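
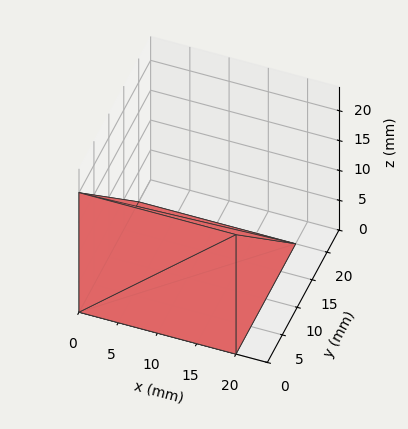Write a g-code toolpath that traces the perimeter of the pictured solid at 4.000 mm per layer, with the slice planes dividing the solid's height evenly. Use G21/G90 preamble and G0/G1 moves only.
Reading the render: the shape is a wedge (ramp): 20 × 20 mm base, rising to 20 mm along the y=0 edge and sloping linearly to z=0 at y=20 (dimensions read to the nearest mm from the axis ticks). For the g-code, the solid's height is divided into equal slices at the stated Δz and each level perimeter traced with G1 moves after a G0 lift.

; perimeter-only toolpath
G21 ; units = mm
G90 ; absolute positioning
G28 ; home
; layer 1
G0 Z4.000
G0 X0.000 Y0.000
G1 X20.000 Y0.000
G1 X20.000 Y16.000
G1 X0.000 Y16.000
G1 X0.000 Y0.000
; layer 2
G0 Z8.000
G0 X0.000 Y0.000
G1 X20.000 Y0.000
G1 X20.000 Y12.000
G1 X0.000 Y12.000
G1 X0.000 Y0.000
; layer 3
G0 Z12.000
G0 X0.000 Y0.000
G1 X20.000 Y0.000
G1 X20.000 Y8.000
G1 X0.000 Y8.000
G1 X0.000 Y0.000
; layer 4
G0 Z16.000
G0 X0.000 Y0.000
G1 X20.000 Y0.000
G1 X20.000 Y4.000
G1 X0.000 Y4.000
G1 X0.000 Y0.000
M2 ; end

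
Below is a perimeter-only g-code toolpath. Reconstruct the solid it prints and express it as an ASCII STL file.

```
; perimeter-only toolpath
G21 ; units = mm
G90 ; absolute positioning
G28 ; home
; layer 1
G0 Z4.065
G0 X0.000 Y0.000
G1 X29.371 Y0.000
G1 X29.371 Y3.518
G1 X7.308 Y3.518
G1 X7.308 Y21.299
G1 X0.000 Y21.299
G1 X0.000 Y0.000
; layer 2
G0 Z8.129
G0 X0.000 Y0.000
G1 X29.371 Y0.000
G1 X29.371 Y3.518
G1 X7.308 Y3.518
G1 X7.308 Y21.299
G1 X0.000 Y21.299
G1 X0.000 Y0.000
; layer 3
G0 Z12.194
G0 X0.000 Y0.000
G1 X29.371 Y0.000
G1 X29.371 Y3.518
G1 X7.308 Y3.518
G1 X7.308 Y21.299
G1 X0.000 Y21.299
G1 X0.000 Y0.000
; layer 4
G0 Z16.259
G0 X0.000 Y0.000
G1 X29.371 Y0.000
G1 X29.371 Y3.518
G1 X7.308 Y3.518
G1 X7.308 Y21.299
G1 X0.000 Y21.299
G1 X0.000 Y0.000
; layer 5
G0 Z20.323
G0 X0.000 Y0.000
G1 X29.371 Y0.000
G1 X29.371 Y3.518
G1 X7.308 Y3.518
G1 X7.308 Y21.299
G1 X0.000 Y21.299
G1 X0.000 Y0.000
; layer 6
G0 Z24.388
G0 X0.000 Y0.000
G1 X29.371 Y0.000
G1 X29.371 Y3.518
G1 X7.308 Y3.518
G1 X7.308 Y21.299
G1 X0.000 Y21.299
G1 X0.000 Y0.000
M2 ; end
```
solid part
  facet normal 0.0000 0.0000 -1.0000
    outer loop
      vertex 29.371 3.518 0.000
      vertex 29.371 0.000 0.000
      vertex 0.000 0.000 0.000
    endloop
  endfacet
  facet normal 0.0000 0.0000 -1.0000
    outer loop
      vertex 7.308 3.518 0.000
      vertex 29.371 3.518 0.000
      vertex 0.000 0.000 0.000
    endloop
  endfacet
  facet normal 0.0000 0.0000 -1.0000
    outer loop
      vertex 7.308 21.299 0.000
      vertex 7.308 3.518 0.000
      vertex 0.000 0.000 0.000
    endloop
  endfacet
  facet normal 0.0000 0.0000 -1.0000
    outer loop
      vertex 0.000 21.299 0.000
      vertex 7.308 21.299 0.000
      vertex 0.000 0.000 0.000
    endloop
  endfacet
  facet normal 0.0000 0.0000 1.0000
    outer loop
      vertex 0.000 0.000 24.388
      vertex 29.371 0.000 24.388
      vertex 29.371 3.518 24.388
    endloop
  endfacet
  facet normal 0.0000 0.0000 1.0000
    outer loop
      vertex 0.000 0.000 24.388
      vertex 29.371 3.518 24.388
      vertex 7.308 3.518 24.388
    endloop
  endfacet
  facet normal 0.0000 0.0000 1.0000
    outer loop
      vertex 0.000 0.000 24.388
      vertex 7.308 3.518 24.388
      vertex 7.308 21.299 24.388
    endloop
  endfacet
  facet normal 0.0000 0.0000 1.0000
    outer loop
      vertex 0.000 0.000 24.388
      vertex 7.308 21.299 24.388
      vertex 0.000 21.299 24.388
    endloop
  endfacet
  facet normal 0.0000 -1.0000 0.0000
    outer loop
      vertex 0.000 0.000 0.000
      vertex 29.371 0.000 0.000
      vertex 29.371 0.000 24.388
    endloop
  endfacet
  facet normal 0.0000 -1.0000 0.0000
    outer loop
      vertex 0.000 0.000 0.000
      vertex 29.371 0.000 24.388
      vertex 0.000 0.000 24.388
    endloop
  endfacet
  facet normal 1.0000 0.0000 0.0000
    outer loop
      vertex 29.371 0.000 0.000
      vertex 29.371 3.518 0.000
      vertex 29.371 3.518 24.388
    endloop
  endfacet
  facet normal 1.0000 0.0000 0.0000
    outer loop
      vertex 29.371 0.000 0.000
      vertex 29.371 3.518 24.388
      vertex 29.371 0.000 24.388
    endloop
  endfacet
  facet normal 0.0000 1.0000 0.0000
    outer loop
      vertex 29.371 3.518 0.000
      vertex 7.308 3.518 0.000
      vertex 7.308 3.518 24.388
    endloop
  endfacet
  facet normal 0.0000 1.0000 0.0000
    outer loop
      vertex 29.371 3.518 0.000
      vertex 7.308 3.518 24.388
      vertex 29.371 3.518 24.388
    endloop
  endfacet
  facet normal 1.0000 0.0000 0.0000
    outer loop
      vertex 7.308 3.518 0.000
      vertex 7.308 21.299 0.000
      vertex 7.308 21.299 24.388
    endloop
  endfacet
  facet normal 1.0000 0.0000 0.0000
    outer loop
      vertex 7.308 3.518 0.000
      vertex 7.308 21.299 24.388
      vertex 7.308 3.518 24.388
    endloop
  endfacet
  facet normal 0.0000 1.0000 0.0000
    outer loop
      vertex 7.308 21.299 0.000
      vertex 0.000 21.299 0.000
      vertex 0.000 21.299 24.388
    endloop
  endfacet
  facet normal 0.0000 1.0000 0.0000
    outer loop
      vertex 7.308 21.299 0.000
      vertex 0.000 21.299 24.388
      vertex 7.308 21.299 24.388
    endloop
  endfacet
  facet normal -1.0000 0.0000 0.0000
    outer loop
      vertex 0.000 21.299 0.000
      vertex 0.000 0.000 0.000
      vertex 0.000 0.000 24.388
    endloop
  endfacet
  facet normal -1.0000 0.0000 0.0000
    outer loop
      vertex 0.000 21.299 0.000
      vertex 0.000 0.000 24.388
      vertex 0.000 21.299 24.388
    endloop
  endfacet
endsolid part

The G0 Z moves step by Δz≈4.065 mm. Every layer's G1 loop is the same polygon, so the solid is a straight extrusion of it from z=0 to z≈24.4. Closing with flat bottom and top caps and triangulating gives 20 facets — an L-shaped prism: outer 29.4 × 21.3 mm, arm thicknesses ≈ 3.52 mm (horizontal) and 7.31 mm (vertical), extruded 24.4 mm in z.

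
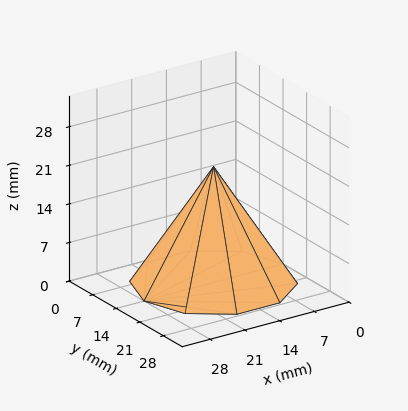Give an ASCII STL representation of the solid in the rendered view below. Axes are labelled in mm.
Reading the render: the shape is a regular 10-sided pyramid, base circumscribed radius ≈ 14 mm, apex at z ≈ 21 mm (dimensions read to the nearest mm from the axis ticks). For the STL, each face is triangulated and given an outward normal.

solid part
  facet normal 0.0000 0.0000 -1.0000
    outer loop
      vertex 18.326 27.315 0.000
      vertex 25.326 22.229 0.000
      vertex 28.000 14.000 0.000
    endloop
  endfacet
  facet normal 0.0000 0.0000 -1.0000
    outer loop
      vertex 9.674 27.315 0.000
      vertex 18.326 27.315 0.000
      vertex 28.000 14.000 0.000
    endloop
  endfacet
  facet normal 0.0000 0.0000 -1.0000
    outer loop
      vertex 2.674 22.229 0.000
      vertex 9.674 27.315 0.000
      vertex 28.000 14.000 0.000
    endloop
  endfacet
  facet normal 0.0000 0.0000 -1.0000
    outer loop
      vertex 0.000 14.000 0.000
      vertex 2.674 22.229 0.000
      vertex 28.000 14.000 0.000
    endloop
  endfacet
  facet normal 0.0000 0.0000 -1.0000
    outer loop
      vertex 2.674 5.771 0.000
      vertex 0.000 14.000 0.000
      vertex 28.000 14.000 0.000
    endloop
  endfacet
  facet normal 0.0000 0.0000 -1.0000
    outer loop
      vertex 9.674 0.685 0.000
      vertex 2.674 5.771 0.000
      vertex 28.000 14.000 0.000
    endloop
  endfacet
  facet normal 0.0000 0.0000 -1.0000
    outer loop
      vertex 18.326 0.685 0.000
      vertex 9.674 0.685 0.000
      vertex 28.000 14.000 0.000
    endloop
  endfacet
  facet normal 0.0000 0.0000 -1.0000
    outer loop
      vertex 25.326 5.771 0.000
      vertex 18.326 0.685 0.000
      vertex 28.000 14.000 0.000
    endloop
  endfacet
  facet normal 0.8032 0.2610 0.5355
    outer loop
      vertex 28.000 14.000 0.000
      vertex 25.326 22.229 0.000
      vertex 14.000 14.000 21.000
    endloop
  endfacet
  facet normal 0.4964 0.6832 0.5355
    outer loop
      vertex 25.326 22.229 0.000
      vertex 18.326 27.315 0.000
      vertex 14.000 14.000 21.000
    endloop
  endfacet
  facet normal 0.0000 0.8445 0.5355
    outer loop
      vertex 18.326 27.315 0.000
      vertex 9.674 27.315 0.000
      vertex 14.000 14.000 21.000
    endloop
  endfacet
  facet normal -0.4964 0.6832 0.5355
    outer loop
      vertex 9.674 27.315 0.000
      vertex 2.674 22.229 0.000
      vertex 14.000 14.000 21.000
    endloop
  endfacet
  facet normal -0.8032 0.2610 0.5355
    outer loop
      vertex 2.674 22.229 0.000
      vertex 0.000 14.000 0.000
      vertex 14.000 14.000 21.000
    endloop
  endfacet
  facet normal -0.8032 -0.2610 0.5355
    outer loop
      vertex 0.000 14.000 0.000
      vertex 2.674 5.771 0.000
      vertex 14.000 14.000 21.000
    endloop
  endfacet
  facet normal -0.4964 -0.6832 0.5355
    outer loop
      vertex 2.674 5.771 0.000
      vertex 9.674 0.685 0.000
      vertex 14.000 14.000 21.000
    endloop
  endfacet
  facet normal 0.0000 -0.8445 0.5355
    outer loop
      vertex 9.674 0.685 0.000
      vertex 18.326 0.685 0.000
      vertex 14.000 14.000 21.000
    endloop
  endfacet
  facet normal 0.4964 -0.6832 0.5355
    outer loop
      vertex 18.326 0.685 0.000
      vertex 25.326 5.771 0.000
      vertex 14.000 14.000 21.000
    endloop
  endfacet
  facet normal 0.8032 -0.2610 0.5355
    outer loop
      vertex 25.326 5.771 0.000
      vertex 28.000 14.000 0.000
      vertex 14.000 14.000 21.000
    endloop
  endfacet
endsolid part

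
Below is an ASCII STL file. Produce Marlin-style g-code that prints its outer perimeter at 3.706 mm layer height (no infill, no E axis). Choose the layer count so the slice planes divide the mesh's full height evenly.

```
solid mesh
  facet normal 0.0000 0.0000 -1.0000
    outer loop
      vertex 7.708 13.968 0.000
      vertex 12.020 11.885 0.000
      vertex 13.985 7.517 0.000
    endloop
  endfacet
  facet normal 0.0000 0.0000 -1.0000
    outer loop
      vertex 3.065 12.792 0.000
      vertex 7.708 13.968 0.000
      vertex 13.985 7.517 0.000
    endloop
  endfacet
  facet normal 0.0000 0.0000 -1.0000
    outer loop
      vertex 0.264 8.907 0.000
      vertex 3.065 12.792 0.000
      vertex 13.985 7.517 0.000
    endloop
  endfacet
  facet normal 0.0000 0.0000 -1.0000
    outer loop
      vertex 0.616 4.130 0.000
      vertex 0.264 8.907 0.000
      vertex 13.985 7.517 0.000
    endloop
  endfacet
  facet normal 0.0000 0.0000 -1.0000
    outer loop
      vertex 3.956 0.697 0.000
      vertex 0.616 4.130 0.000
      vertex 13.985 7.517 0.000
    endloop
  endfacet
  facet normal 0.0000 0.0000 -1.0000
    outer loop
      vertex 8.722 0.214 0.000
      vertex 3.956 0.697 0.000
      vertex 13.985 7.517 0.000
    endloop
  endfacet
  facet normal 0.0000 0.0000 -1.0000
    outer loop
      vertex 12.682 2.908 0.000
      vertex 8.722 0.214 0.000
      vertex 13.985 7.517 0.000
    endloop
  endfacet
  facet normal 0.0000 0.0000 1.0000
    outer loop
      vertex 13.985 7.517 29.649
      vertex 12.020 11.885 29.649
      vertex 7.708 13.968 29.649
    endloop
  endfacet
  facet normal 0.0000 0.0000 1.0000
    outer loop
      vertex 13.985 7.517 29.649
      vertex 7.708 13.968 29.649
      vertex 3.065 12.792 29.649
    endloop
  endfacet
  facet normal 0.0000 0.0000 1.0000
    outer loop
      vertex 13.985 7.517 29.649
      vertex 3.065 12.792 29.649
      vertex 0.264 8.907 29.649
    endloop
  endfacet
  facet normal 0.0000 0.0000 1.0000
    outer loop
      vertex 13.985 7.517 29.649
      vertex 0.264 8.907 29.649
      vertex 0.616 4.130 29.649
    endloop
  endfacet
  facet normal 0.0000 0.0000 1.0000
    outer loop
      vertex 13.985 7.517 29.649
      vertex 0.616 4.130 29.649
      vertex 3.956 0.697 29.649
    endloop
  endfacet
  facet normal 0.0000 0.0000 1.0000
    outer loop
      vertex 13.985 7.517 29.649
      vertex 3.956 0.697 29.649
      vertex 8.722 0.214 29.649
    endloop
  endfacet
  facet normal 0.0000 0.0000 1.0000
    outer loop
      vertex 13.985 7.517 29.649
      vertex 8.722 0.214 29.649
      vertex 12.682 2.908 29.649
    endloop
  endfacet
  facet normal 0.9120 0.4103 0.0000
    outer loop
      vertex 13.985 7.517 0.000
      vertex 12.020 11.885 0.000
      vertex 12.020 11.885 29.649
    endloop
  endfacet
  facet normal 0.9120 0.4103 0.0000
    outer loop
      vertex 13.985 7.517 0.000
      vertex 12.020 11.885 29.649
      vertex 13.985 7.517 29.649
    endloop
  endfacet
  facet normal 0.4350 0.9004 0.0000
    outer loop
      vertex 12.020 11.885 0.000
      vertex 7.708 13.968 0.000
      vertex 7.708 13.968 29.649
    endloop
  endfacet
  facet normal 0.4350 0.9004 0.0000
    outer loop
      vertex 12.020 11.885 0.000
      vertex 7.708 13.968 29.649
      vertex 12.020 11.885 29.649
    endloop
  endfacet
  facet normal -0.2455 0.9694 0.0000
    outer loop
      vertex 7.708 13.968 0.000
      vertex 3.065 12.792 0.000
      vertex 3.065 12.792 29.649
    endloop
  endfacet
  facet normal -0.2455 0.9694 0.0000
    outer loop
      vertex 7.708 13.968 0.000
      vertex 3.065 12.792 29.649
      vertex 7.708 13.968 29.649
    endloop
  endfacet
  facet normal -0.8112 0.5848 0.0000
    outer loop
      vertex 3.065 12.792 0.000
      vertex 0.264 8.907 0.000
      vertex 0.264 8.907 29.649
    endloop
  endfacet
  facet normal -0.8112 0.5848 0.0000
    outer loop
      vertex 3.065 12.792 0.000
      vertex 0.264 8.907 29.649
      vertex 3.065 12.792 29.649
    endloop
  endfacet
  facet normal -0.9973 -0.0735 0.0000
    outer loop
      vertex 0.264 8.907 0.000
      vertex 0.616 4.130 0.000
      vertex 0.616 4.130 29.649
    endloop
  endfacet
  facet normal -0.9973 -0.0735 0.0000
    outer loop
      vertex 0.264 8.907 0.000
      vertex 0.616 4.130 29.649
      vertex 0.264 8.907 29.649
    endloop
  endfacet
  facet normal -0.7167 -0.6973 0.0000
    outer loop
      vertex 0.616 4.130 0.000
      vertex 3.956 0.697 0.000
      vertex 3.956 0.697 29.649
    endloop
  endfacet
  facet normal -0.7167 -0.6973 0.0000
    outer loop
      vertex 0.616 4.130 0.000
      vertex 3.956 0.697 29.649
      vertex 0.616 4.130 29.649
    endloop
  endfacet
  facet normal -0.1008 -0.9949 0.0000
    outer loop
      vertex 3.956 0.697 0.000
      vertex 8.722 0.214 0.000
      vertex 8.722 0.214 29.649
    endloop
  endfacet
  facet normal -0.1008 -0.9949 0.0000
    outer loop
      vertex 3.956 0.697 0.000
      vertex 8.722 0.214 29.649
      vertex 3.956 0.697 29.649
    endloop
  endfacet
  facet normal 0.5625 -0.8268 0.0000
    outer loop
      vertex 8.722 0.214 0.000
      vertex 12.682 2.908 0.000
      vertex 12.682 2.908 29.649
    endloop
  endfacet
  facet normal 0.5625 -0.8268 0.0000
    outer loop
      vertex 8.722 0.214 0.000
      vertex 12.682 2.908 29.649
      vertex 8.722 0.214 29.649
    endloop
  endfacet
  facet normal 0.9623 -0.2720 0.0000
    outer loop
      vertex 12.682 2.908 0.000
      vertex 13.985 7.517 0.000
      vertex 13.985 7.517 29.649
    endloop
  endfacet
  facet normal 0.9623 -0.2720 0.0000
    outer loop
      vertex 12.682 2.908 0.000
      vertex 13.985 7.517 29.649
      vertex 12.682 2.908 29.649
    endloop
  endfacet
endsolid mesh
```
; perimeter-only toolpath
G21 ; units = mm
G90 ; absolute positioning
G28 ; home
; layer 1
G0 Z3.706
G0 X13.985 Y7.517
G1 X12.020 Y11.885
G1 X7.708 Y13.968
G1 X3.065 Y12.792
G1 X0.264 Y8.907
G1 X0.616 Y4.130
G1 X3.956 Y0.697
G1 X8.722 Y0.214
G1 X12.682 Y2.908
G1 X13.985 Y7.517
; layer 2
G0 Z7.412
G0 X13.985 Y7.517
G1 X12.020 Y11.885
G1 X7.708 Y13.968
G1 X3.065 Y12.792
G1 X0.264 Y8.907
G1 X0.616 Y4.130
G1 X3.956 Y0.697
G1 X8.722 Y0.214
G1 X12.682 Y2.908
G1 X13.985 Y7.517
; layer 3
G0 Z11.118
G0 X13.985 Y7.517
G1 X12.020 Y11.885
G1 X7.708 Y13.968
G1 X3.065 Y12.792
G1 X0.264 Y8.907
G1 X0.616 Y4.130
G1 X3.956 Y0.697
G1 X8.722 Y0.214
G1 X12.682 Y2.908
G1 X13.985 Y7.517
; layer 4
G0 Z14.825
G0 X13.985 Y7.517
G1 X12.020 Y11.885
G1 X7.708 Y13.968
G1 X3.065 Y12.792
G1 X0.264 Y8.907
G1 X0.616 Y4.130
G1 X3.956 Y0.697
G1 X8.722 Y0.214
G1 X12.682 Y2.908
G1 X13.985 Y7.517
; layer 5
G0 Z18.531
G0 X13.985 Y7.517
G1 X12.020 Y11.885
G1 X7.708 Y13.968
G1 X3.065 Y12.792
G1 X0.264 Y8.907
G1 X0.616 Y4.130
G1 X3.956 Y0.697
G1 X8.722 Y0.214
G1 X12.682 Y2.908
G1 X13.985 Y7.517
; layer 6
G0 Z22.237
G0 X13.985 Y7.517
G1 X12.020 Y11.885
G1 X7.708 Y13.968
G1 X3.065 Y12.792
G1 X0.264 Y8.907
G1 X0.616 Y4.130
G1 X3.956 Y0.697
G1 X8.722 Y0.214
G1 X12.682 Y2.908
G1 X13.985 Y7.517
; layer 7
G0 Z25.943
G0 X13.985 Y7.517
G1 X12.020 Y11.885
G1 X7.708 Y13.968
G1 X3.065 Y12.792
G1 X0.264 Y8.907
G1 X0.616 Y4.130
G1 X3.956 Y0.697
G1 X8.722 Y0.214
G1 X12.682 Y2.908
G1 X13.985 Y7.517
; layer 8
G0 Z29.649
G0 X13.985 Y7.517
G1 X12.020 Y11.885
G1 X7.708 Y13.968
G1 X3.065 Y12.792
G1 X0.264 Y8.907
G1 X0.616 Y4.130
G1 X3.956 Y0.697
G1 X8.722 Y0.214
G1 X12.682 Y2.908
G1 X13.985 Y7.517
M2 ; end

The solid is a regular 9-sided prism (a cylinder approximated with 9 flat sides), circumscribed radius ≈ 7 mm, height ≈ 29.6 mm. Slicing at Δz = 3.706 mm — 8 equal slices spanning the solid's height, so layer i sits at z = i·h/8 — gives 8 non-empty perimeters. Each is a 9-segment closed polygon; G0 lifts to the layer z and rapids to the start vertex, then G1 traces the edges.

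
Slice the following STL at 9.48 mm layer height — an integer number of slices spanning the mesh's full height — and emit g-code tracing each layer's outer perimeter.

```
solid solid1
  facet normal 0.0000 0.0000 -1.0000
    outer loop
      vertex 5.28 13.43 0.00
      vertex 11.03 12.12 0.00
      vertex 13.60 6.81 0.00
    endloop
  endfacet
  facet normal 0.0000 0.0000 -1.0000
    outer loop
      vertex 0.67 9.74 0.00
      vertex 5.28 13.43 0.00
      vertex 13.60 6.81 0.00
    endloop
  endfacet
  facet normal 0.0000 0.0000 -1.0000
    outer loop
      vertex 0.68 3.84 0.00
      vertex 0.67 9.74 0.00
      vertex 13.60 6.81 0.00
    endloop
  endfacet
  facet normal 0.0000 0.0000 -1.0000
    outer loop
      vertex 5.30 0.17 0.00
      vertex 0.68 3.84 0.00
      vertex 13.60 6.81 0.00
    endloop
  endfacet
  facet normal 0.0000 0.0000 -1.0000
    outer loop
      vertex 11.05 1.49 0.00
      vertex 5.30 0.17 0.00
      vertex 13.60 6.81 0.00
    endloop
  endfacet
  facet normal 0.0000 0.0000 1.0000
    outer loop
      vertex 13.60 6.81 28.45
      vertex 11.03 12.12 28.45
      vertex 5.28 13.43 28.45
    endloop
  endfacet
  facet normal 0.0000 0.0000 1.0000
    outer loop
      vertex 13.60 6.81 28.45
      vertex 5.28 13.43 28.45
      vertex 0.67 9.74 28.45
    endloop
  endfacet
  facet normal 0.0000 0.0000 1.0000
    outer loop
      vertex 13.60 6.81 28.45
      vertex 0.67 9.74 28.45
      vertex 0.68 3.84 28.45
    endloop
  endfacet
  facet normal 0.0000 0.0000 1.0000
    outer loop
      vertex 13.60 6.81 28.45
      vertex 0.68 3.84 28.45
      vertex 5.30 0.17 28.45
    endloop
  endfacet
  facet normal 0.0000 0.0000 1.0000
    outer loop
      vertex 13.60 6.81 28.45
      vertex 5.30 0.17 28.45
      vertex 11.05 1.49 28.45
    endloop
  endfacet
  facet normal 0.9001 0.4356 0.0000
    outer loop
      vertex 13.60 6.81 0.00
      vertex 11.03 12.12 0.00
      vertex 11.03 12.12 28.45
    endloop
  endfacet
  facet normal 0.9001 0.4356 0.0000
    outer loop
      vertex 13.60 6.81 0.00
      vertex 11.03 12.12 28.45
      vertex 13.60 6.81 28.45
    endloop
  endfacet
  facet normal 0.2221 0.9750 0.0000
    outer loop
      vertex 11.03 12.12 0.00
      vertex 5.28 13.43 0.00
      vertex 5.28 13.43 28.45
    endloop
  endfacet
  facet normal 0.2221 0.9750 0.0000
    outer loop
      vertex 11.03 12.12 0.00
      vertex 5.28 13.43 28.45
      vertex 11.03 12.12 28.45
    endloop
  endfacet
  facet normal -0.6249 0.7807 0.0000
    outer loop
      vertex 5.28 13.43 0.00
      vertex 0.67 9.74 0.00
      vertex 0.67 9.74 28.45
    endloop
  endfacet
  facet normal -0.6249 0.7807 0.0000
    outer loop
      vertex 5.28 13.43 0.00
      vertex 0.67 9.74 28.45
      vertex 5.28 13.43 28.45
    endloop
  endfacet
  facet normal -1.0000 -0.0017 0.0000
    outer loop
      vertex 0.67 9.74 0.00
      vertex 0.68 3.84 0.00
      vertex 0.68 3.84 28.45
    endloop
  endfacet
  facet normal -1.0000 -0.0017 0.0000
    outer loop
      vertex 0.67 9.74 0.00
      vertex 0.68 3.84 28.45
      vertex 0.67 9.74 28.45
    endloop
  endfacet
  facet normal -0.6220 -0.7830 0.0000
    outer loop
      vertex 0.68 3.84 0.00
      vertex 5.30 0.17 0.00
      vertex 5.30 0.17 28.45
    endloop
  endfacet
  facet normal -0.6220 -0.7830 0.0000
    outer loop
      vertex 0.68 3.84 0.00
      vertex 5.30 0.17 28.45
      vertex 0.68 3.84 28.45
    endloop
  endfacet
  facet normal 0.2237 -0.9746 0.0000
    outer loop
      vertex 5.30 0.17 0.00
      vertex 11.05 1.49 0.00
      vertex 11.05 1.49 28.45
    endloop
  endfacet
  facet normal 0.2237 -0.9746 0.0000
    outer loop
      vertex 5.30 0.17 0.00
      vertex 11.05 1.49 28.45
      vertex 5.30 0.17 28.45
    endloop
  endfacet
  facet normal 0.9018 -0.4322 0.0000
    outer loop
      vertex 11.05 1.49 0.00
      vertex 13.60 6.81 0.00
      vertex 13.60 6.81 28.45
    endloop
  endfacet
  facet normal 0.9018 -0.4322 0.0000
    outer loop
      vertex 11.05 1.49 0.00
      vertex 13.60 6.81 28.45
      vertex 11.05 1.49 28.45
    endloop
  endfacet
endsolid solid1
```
; perimeter-only toolpath
G21 ; units = mm
G90 ; absolute positioning
G28 ; home
; layer 1
G0 Z9.48
G0 X13.60 Y6.81
G1 X11.03 Y12.12
G1 X5.28 Y13.43
G1 X0.67 Y9.74
G1 X0.68 Y3.84
G1 X5.30 Y0.17
G1 X11.05 Y1.49
G1 X13.60 Y6.81
; layer 2
G0 Z18.97
G0 X13.60 Y6.81
G1 X11.03 Y12.12
G1 X5.28 Y13.43
G1 X0.67 Y9.74
G1 X0.68 Y3.84
G1 X5.30 Y0.17
G1 X11.05 Y1.49
G1 X13.60 Y6.81
; layer 3
G0 Z28.45
G0 X13.60 Y6.81
G1 X11.03 Y12.12
G1 X5.28 Y13.43
G1 X0.67 Y9.74
G1 X0.68 Y3.84
G1 X5.30 Y0.17
G1 X11.05 Y1.49
G1 X13.60 Y6.81
M2 ; end

The solid is a regular 7-sided prism (a cylinder approximated with 7 flat sides), circumscribed radius ≈ 6.8 mm, height ≈ 28.4 mm. Slicing at Δz = 9.48 mm — 3 equal slices spanning the solid's height, so layer i sits at z = i·h/3 — gives 3 non-empty perimeters. Each is a 7-segment closed polygon; G0 lifts to the layer z and rapids to the start vertex, then G1 traces the edges.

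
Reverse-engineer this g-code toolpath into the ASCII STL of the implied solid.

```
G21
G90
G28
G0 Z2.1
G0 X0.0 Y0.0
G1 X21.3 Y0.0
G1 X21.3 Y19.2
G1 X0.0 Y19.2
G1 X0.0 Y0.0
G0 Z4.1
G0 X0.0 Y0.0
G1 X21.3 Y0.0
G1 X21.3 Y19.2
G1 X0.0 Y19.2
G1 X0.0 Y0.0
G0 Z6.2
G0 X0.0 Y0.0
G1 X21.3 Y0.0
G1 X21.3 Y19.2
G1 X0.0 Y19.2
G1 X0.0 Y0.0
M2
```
solid part
  facet normal 0.0000 0.0000 -1.0000
    outer loop
      vertex 21.3 19.2 0.0
      vertex 21.3 0.0 0.0
      vertex 0.0 0.0 0.0
    endloop
  endfacet
  facet normal 0.0000 0.0000 -1.0000
    outer loop
      vertex 0.0 19.2 0.0
      vertex 21.3 19.2 0.0
      vertex 0.0 0.0 0.0
    endloop
  endfacet
  facet normal 0.0000 0.0000 1.0000
    outer loop
      vertex 0.0 0.0 6.2
      vertex 21.3 0.0 6.2
      vertex 21.3 19.2 6.2
    endloop
  endfacet
  facet normal 0.0000 0.0000 1.0000
    outer loop
      vertex 0.0 0.0 6.2
      vertex 21.3 19.2 6.2
      vertex 0.0 19.2 6.2
    endloop
  endfacet
  facet normal 0.0000 -1.0000 0.0000
    outer loop
      vertex 0.0 0.0 0.0
      vertex 21.3 0.0 0.0
      vertex 21.3 0.0 6.2
    endloop
  endfacet
  facet normal 0.0000 -1.0000 0.0000
    outer loop
      vertex 0.0 0.0 0.0
      vertex 21.3 0.0 6.2
      vertex 0.0 0.0 6.2
    endloop
  endfacet
  facet normal 0.0000 1.0000 0.0000
    outer loop
      vertex 21.3 19.2 6.2
      vertex 21.3 19.2 0.0
      vertex 0.0 19.2 0.0
    endloop
  endfacet
  facet normal 0.0000 1.0000 0.0000
    outer loop
      vertex 0.0 19.2 6.2
      vertex 21.3 19.2 6.2
      vertex 0.0 19.2 0.0
    endloop
  endfacet
  facet normal -1.0000 0.0000 0.0000
    outer loop
      vertex 0.0 19.2 6.2
      vertex 0.0 19.2 0.0
      vertex 0.0 0.0 0.0
    endloop
  endfacet
  facet normal -1.0000 0.0000 0.0000
    outer loop
      vertex 0.0 0.0 6.2
      vertex 0.0 19.2 6.2
      vertex 0.0 0.0 0.0
    endloop
  endfacet
  facet normal 1.0000 0.0000 0.0000
    outer loop
      vertex 21.3 0.0 0.0
      vertex 21.3 19.2 0.0
      vertex 21.3 19.2 6.2
    endloop
  endfacet
  facet normal 1.0000 0.0000 0.0000
    outer loop
      vertex 21.3 0.0 0.0
      vertex 21.3 19.2 6.2
      vertex 21.3 0.0 6.2
    endloop
  endfacet
endsolid part

The G0 Z moves step by Δz≈2.1 mm. Every layer's G1 loop is the same polygon, so the solid is a straight extrusion of it from z=0 to z≈6.2. Closing with flat bottom and top caps and triangulating gives 12 facets — a rectangular box, roughly 21.3 × 19.2 mm footprint and 6.2 mm tall.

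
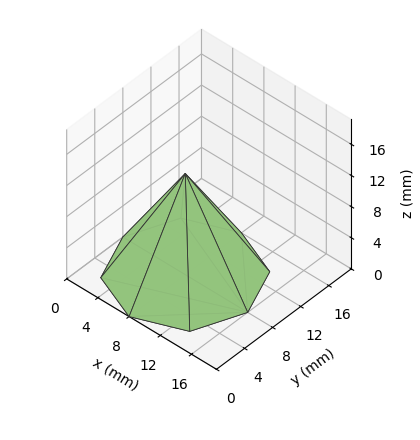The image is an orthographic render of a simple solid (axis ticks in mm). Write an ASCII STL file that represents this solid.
Reading the render: the shape is a regular 8-sided pyramid, base circumscribed radius ≈ 8 mm, apex at z ≈ 13 mm (dimensions read to the nearest mm from the axis ticks). For the STL, each face is triangulated and given an outward normal.

solid part
  facet normal 0.0000 0.0000 -1.0000
    outer loop
      vertex 8.0 16.0 0.0
      vertex 13.7 13.7 0.0
      vertex 16.0 8.0 0.0
    endloop
  endfacet
  facet normal 0.0000 0.0000 -1.0000
    outer loop
      vertex 2.3 13.7 0.0
      vertex 8.0 16.0 0.0
      vertex 16.0 8.0 0.0
    endloop
  endfacet
  facet normal 0.0000 0.0000 -1.0000
    outer loop
      vertex 0.0 8.0 0.0
      vertex 2.3 13.7 0.0
      vertex 16.0 8.0 0.0
    endloop
  endfacet
  facet normal 0.0000 0.0000 -1.0000
    outer loop
      vertex 2.3 2.3 0.0
      vertex 0.0 8.0 0.0
      vertex 16.0 8.0 0.0
    endloop
  endfacet
  facet normal 0.0000 0.0000 -1.0000
    outer loop
      vertex 8.0 0.0 0.0
      vertex 2.3 2.3 0.0
      vertex 16.0 8.0 0.0
    endloop
  endfacet
  facet normal 0.0000 0.0000 -1.0000
    outer loop
      vertex 13.7 2.3 0.0
      vertex 8.0 0.0 0.0
      vertex 16.0 8.0 0.0
    endloop
  endfacet
  facet normal 0.8054 0.3250 0.4956
    outer loop
      vertex 16.0 8.0 0.0
      vertex 13.7 13.7 0.0
      vertex 8.0 8.0 13.0
    endloop
  endfacet
  facet normal 0.3250 0.8054 0.4956
    outer loop
      vertex 13.7 13.7 0.0
      vertex 8.0 16.0 0.0
      vertex 8.0 8.0 13.0
    endloop
  endfacet
  facet normal -0.3250 0.8054 0.4956
    outer loop
      vertex 8.0 16.0 0.0
      vertex 2.3 13.7 0.0
      vertex 8.0 8.0 13.0
    endloop
  endfacet
  facet normal -0.8054 0.3250 0.4956
    outer loop
      vertex 2.3 13.7 0.0
      vertex 0.0 8.0 0.0
      vertex 8.0 8.0 13.0
    endloop
  endfacet
  facet normal -0.8054 -0.3250 0.4956
    outer loop
      vertex 0.0 8.0 0.0
      vertex 2.3 2.3 0.0
      vertex 8.0 8.0 13.0
    endloop
  endfacet
  facet normal -0.3250 -0.8054 0.4956
    outer loop
      vertex 2.3 2.3 0.0
      vertex 8.0 0.0 0.0
      vertex 8.0 8.0 13.0
    endloop
  endfacet
  facet normal 0.3250 -0.8054 0.4956
    outer loop
      vertex 8.0 0.0 0.0
      vertex 13.7 2.3 0.0
      vertex 8.0 8.0 13.0
    endloop
  endfacet
  facet normal 0.8054 -0.3250 0.4956
    outer loop
      vertex 13.7 2.3 0.0
      vertex 16.0 8.0 0.0
      vertex 8.0 8.0 13.0
    endloop
  endfacet
endsolid part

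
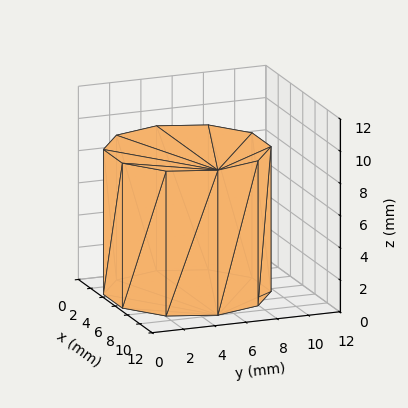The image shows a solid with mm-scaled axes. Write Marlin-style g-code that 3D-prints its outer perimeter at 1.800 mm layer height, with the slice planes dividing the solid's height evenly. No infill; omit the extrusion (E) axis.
Reading the render: the shape is a regular 10-sided prism (a cylinder approximated with 10 flat sides), circumscribed radius ≈ 5 mm, height ≈ 9 mm (dimensions read to the nearest mm from the axis ticks). For the g-code, the solid's height is divided into equal slices at the stated Δz and each level perimeter traced with G1 moves after a G0 lift.

; perimeter-only toolpath
G21 ; units = mm
G90 ; absolute positioning
G28 ; home
; layer 1
G0 Z1.800
G0 X10.000 Y5.000
G1 X9.045 Y7.939
G1 X6.545 Y9.755
G1 X3.455 Y9.755
G1 X0.955 Y7.939
G1 X0.000 Y5.000
G1 X0.955 Y2.061
G1 X3.455 Y0.245
G1 X6.545 Y0.245
G1 X9.045 Y2.061
G1 X10.000 Y5.000
; layer 2
G0 Z3.600
G0 X10.000 Y5.000
G1 X9.045 Y7.939
G1 X6.545 Y9.755
G1 X3.455 Y9.755
G1 X0.955 Y7.939
G1 X0.000 Y5.000
G1 X0.955 Y2.061
G1 X3.455 Y0.245
G1 X6.545 Y0.245
G1 X9.045 Y2.061
G1 X10.000 Y5.000
; layer 3
G0 Z5.400
G0 X10.000 Y5.000
G1 X9.045 Y7.939
G1 X6.545 Y9.755
G1 X3.455 Y9.755
G1 X0.955 Y7.939
G1 X0.000 Y5.000
G1 X0.955 Y2.061
G1 X3.455 Y0.245
G1 X6.545 Y0.245
G1 X9.045 Y2.061
G1 X10.000 Y5.000
; layer 4
G0 Z7.200
G0 X10.000 Y5.000
G1 X9.045 Y7.939
G1 X6.545 Y9.755
G1 X3.455 Y9.755
G1 X0.955 Y7.939
G1 X0.000 Y5.000
G1 X0.955 Y2.061
G1 X3.455 Y0.245
G1 X6.545 Y0.245
G1 X9.045 Y2.061
G1 X10.000 Y5.000
; layer 5
G0 Z9.000
G0 X10.000 Y5.000
G1 X9.045 Y7.939
G1 X6.545 Y9.755
G1 X3.455 Y9.755
G1 X0.955 Y7.939
G1 X0.000 Y5.000
G1 X0.955 Y2.061
G1 X3.455 Y0.245
G1 X6.545 Y0.245
G1 X9.045 Y2.061
G1 X10.000 Y5.000
M2 ; end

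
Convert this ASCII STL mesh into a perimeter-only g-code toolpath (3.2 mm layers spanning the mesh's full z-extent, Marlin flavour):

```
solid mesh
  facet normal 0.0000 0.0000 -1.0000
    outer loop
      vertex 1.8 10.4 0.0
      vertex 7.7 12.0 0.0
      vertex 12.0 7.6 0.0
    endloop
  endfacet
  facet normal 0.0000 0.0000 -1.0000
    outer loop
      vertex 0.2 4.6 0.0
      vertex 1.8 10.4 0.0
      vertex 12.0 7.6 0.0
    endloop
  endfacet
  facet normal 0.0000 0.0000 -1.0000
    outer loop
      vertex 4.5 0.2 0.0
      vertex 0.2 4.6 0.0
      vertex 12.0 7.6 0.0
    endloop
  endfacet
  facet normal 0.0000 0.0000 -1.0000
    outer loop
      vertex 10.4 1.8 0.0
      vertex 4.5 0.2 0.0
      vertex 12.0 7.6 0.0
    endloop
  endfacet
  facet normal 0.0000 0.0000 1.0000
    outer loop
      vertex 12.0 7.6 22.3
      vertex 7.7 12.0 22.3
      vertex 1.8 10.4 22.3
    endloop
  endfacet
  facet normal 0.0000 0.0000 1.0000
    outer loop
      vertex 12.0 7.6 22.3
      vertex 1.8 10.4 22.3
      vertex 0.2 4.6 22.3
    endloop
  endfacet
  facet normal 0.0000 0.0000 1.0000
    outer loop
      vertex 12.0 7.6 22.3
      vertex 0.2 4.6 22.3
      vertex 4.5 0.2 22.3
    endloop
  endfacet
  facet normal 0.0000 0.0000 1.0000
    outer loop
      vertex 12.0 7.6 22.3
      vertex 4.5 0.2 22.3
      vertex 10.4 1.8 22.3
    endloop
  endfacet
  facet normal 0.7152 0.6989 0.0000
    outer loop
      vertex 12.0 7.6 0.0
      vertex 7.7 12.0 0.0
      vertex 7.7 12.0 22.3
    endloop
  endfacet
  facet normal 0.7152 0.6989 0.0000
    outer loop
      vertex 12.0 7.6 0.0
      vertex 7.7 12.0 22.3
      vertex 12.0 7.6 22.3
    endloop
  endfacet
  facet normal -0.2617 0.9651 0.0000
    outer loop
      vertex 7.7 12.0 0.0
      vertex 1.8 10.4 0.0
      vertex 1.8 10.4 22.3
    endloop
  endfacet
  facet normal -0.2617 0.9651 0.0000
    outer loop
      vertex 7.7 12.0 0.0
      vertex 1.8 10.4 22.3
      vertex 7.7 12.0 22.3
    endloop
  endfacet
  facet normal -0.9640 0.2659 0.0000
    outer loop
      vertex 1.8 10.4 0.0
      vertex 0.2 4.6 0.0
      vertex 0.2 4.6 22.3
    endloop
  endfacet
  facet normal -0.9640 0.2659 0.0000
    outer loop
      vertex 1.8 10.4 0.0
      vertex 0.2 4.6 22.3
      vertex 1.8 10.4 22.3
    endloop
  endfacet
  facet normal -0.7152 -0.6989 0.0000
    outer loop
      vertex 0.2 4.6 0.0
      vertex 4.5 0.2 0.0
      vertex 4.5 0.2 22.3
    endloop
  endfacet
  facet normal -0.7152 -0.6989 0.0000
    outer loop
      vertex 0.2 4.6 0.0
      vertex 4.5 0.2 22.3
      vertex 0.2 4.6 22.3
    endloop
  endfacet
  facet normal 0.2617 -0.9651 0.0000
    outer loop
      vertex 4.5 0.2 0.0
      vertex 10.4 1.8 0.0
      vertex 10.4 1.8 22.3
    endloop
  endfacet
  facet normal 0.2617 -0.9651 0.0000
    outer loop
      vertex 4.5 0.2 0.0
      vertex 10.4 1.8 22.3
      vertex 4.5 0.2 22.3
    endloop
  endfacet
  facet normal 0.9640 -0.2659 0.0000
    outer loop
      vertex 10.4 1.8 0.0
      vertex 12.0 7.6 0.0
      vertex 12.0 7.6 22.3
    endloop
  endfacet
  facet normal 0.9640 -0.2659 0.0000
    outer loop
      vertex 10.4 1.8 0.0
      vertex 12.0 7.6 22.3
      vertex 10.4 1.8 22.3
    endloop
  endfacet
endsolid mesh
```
; perimeter-only toolpath
G21 ; units = mm
G90 ; absolute positioning
G28 ; home
; layer 1
G0 Z3.2
G0 X12.0 Y7.6
G1 X7.7 Y12.0
G1 X1.8 Y10.4
G1 X0.2 Y4.6
G1 X4.5 Y0.2
G1 X10.4 Y1.8
G1 X12.0 Y7.6
; layer 2
G0 Z6.4
G0 X12.0 Y7.6
G1 X7.7 Y12.0
G1 X1.8 Y10.4
G1 X0.2 Y4.6
G1 X4.5 Y0.2
G1 X10.4 Y1.8
G1 X12.0 Y7.6
; layer 3
G0 Z9.6
G0 X12.0 Y7.6
G1 X7.7 Y12.0
G1 X1.8 Y10.4
G1 X0.2 Y4.6
G1 X4.5 Y0.2
G1 X10.4 Y1.8
G1 X12.0 Y7.6
; layer 4
G0 Z12.7
G0 X12.0 Y7.6
G1 X7.7 Y12.0
G1 X1.8 Y10.4
G1 X0.2 Y4.6
G1 X4.5 Y0.2
G1 X10.4 Y1.8
G1 X12.0 Y7.6
; layer 5
G0 Z15.9
G0 X12.0 Y7.6
G1 X7.7 Y12.0
G1 X1.8 Y10.4
G1 X0.2 Y4.6
G1 X4.5 Y0.2
G1 X10.4 Y1.8
G1 X12.0 Y7.6
; layer 6
G0 Z19.1
G0 X12.0 Y7.6
G1 X7.7 Y12.0
G1 X1.8 Y10.4
G1 X0.2 Y4.6
G1 X4.5 Y0.2
G1 X10.4 Y1.8
G1 X12.0 Y7.6
; layer 7
G0 Z22.3
G0 X12.0 Y7.6
G1 X7.7 Y12.0
G1 X1.8 Y10.4
G1 X0.2 Y4.6
G1 X4.5 Y0.2
G1 X10.4 Y1.8
G1 X12.0 Y7.6
M2 ; end

The solid is a regular 6-sided prism (a cylinder approximated with 6 flat sides), circumscribed radius ≈ 6.1 mm, height ≈ 22.3 mm. Slicing at Δz = 3.2 mm — 7 equal slices spanning the solid's height, so layer i sits at z = i·h/7 — gives 7 non-empty perimeters. Each is a 6-segment closed polygon; G0 lifts to the layer z and rapids to the start vertex, then G1 traces the edges.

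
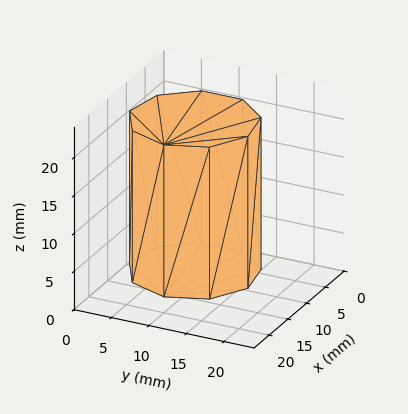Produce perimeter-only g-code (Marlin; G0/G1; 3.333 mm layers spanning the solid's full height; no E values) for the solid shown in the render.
Reading the render: the shape is a regular 9-sided prism (a cylinder approximated with 9 flat sides), circumscribed radius ≈ 8 mm, height ≈ 20 mm (dimensions read to the nearest mm from the axis ticks). For the g-code, the solid's height is divided into equal slices at the stated Δz and each level perimeter traced with G1 moves after a G0 lift.

; perimeter-only toolpath
G21 ; units = mm
G90 ; absolute positioning
G28 ; home
; layer 1
G0 Z3.333
G0 X16.000 Y8.000
G1 X14.128 Y13.142
G1 X9.389 Y15.878
G1 X4.000 Y14.928
G1 X0.482 Y10.736
G1 X0.482 Y5.264
G1 X4.000 Y1.072
G1 X9.389 Y0.122
G1 X14.128 Y2.858
G1 X16.000 Y8.000
; layer 2
G0 Z6.667
G0 X16.000 Y8.000
G1 X14.128 Y13.142
G1 X9.389 Y15.878
G1 X4.000 Y14.928
G1 X0.482 Y10.736
G1 X0.482 Y5.264
G1 X4.000 Y1.072
G1 X9.389 Y0.122
G1 X14.128 Y2.858
G1 X16.000 Y8.000
; layer 3
G0 Z10.000
G0 X16.000 Y8.000
G1 X14.128 Y13.142
G1 X9.389 Y15.878
G1 X4.000 Y14.928
G1 X0.482 Y10.736
G1 X0.482 Y5.264
G1 X4.000 Y1.072
G1 X9.389 Y0.122
G1 X14.128 Y2.858
G1 X16.000 Y8.000
; layer 4
G0 Z13.333
G0 X16.000 Y8.000
G1 X14.128 Y13.142
G1 X9.389 Y15.878
G1 X4.000 Y14.928
G1 X0.482 Y10.736
G1 X0.482 Y5.264
G1 X4.000 Y1.072
G1 X9.389 Y0.122
G1 X14.128 Y2.858
G1 X16.000 Y8.000
; layer 5
G0 Z16.667
G0 X16.000 Y8.000
G1 X14.128 Y13.142
G1 X9.389 Y15.878
G1 X4.000 Y14.928
G1 X0.482 Y10.736
G1 X0.482 Y5.264
G1 X4.000 Y1.072
G1 X9.389 Y0.122
G1 X14.128 Y2.858
G1 X16.000 Y8.000
; layer 6
G0 Z20.000
G0 X16.000 Y8.000
G1 X14.128 Y13.142
G1 X9.389 Y15.878
G1 X4.000 Y14.928
G1 X0.482 Y10.736
G1 X0.482 Y5.264
G1 X4.000 Y1.072
G1 X9.389 Y0.122
G1 X14.128 Y2.858
G1 X16.000 Y8.000
M2 ; end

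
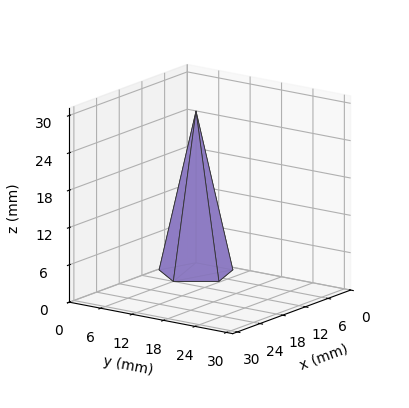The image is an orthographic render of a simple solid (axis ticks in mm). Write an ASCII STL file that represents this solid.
Reading the render: the shape is a regular 5-sided pyramid, base circumscribed radius ≈ 6 mm, apex at z ≈ 26 mm (dimensions read to the nearest mm from the axis ticks). For the STL, each face is triangulated and given an outward normal.

solid part
  facet normal 0.0000 0.0000 -1.0000
    outer loop
      vertex 1.146 9.527 0.000
      vertex 7.854 11.706 0.000
      vertex 12.000 6.000 0.000
    endloop
  endfacet
  facet normal 0.0000 0.0000 -1.0000
    outer loop
      vertex 1.146 2.473 0.000
      vertex 1.146 9.527 0.000
      vertex 12.000 6.000 0.000
    endloop
  endfacet
  facet normal 0.0000 0.0000 -1.0000
    outer loop
      vertex 7.854 0.294 0.000
      vertex 1.146 2.473 0.000
      vertex 12.000 6.000 0.000
    endloop
  endfacet
  facet normal 0.7953 0.5778 0.1835
    outer loop
      vertex 12.000 6.000 0.000
      vertex 7.854 11.706 0.000
      vertex 6.000 6.000 26.000
    endloop
  endfacet
  facet normal -0.3037 0.9349 0.1835
    outer loop
      vertex 7.854 11.706 0.000
      vertex 1.146 9.527 0.000
      vertex 6.000 6.000 26.000
    endloop
  endfacet
  facet normal -0.9830 0.0000 0.1835
    outer loop
      vertex 1.146 9.527 0.000
      vertex 1.146 2.473 0.000
      vertex 6.000 6.000 26.000
    endloop
  endfacet
  facet normal -0.3037 -0.9349 0.1835
    outer loop
      vertex 1.146 2.473 0.000
      vertex 7.854 0.294 0.000
      vertex 6.000 6.000 26.000
    endloop
  endfacet
  facet normal 0.7953 -0.5778 0.1835
    outer loop
      vertex 7.854 0.294 0.000
      vertex 12.000 6.000 0.000
      vertex 6.000 6.000 26.000
    endloop
  endfacet
endsolid part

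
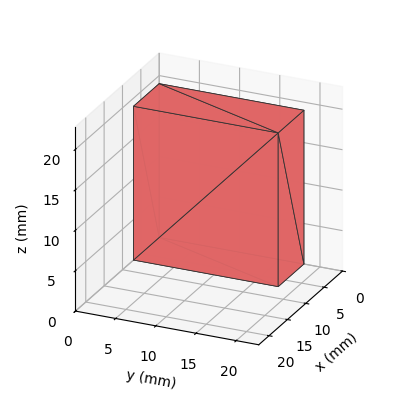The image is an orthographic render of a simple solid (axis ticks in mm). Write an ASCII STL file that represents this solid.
Reading the render: the shape is a rectangular box, roughly 7 × 18 mm footprint and 19 mm tall (dimensions read to the nearest mm from the axis ticks). For the STL, each face is triangulated and given an outward normal.

solid part
  facet normal 0.0000 0.0000 -1.0000
    outer loop
      vertex 7.000 18.000 0.000
      vertex 7.000 0.000 0.000
      vertex 0.000 0.000 0.000
    endloop
  endfacet
  facet normal 0.0000 0.0000 -1.0000
    outer loop
      vertex 0.000 18.000 0.000
      vertex 7.000 18.000 0.000
      vertex 0.000 0.000 0.000
    endloop
  endfacet
  facet normal 0.0000 0.0000 1.0000
    outer loop
      vertex 0.000 0.000 19.000
      vertex 7.000 0.000 19.000
      vertex 7.000 18.000 19.000
    endloop
  endfacet
  facet normal 0.0000 0.0000 1.0000
    outer loop
      vertex 0.000 0.000 19.000
      vertex 7.000 18.000 19.000
      vertex 0.000 18.000 19.000
    endloop
  endfacet
  facet normal 0.0000 -1.0000 0.0000
    outer loop
      vertex 0.000 0.000 0.000
      vertex 7.000 0.000 0.000
      vertex 7.000 0.000 19.000
    endloop
  endfacet
  facet normal 0.0000 -1.0000 0.0000
    outer loop
      vertex 0.000 0.000 0.000
      vertex 7.000 0.000 19.000
      vertex 0.000 0.000 19.000
    endloop
  endfacet
  facet normal 0.0000 1.0000 0.0000
    outer loop
      vertex 7.000 18.000 19.000
      vertex 7.000 18.000 0.000
      vertex 0.000 18.000 0.000
    endloop
  endfacet
  facet normal 0.0000 1.0000 0.0000
    outer loop
      vertex 0.000 18.000 19.000
      vertex 7.000 18.000 19.000
      vertex 0.000 18.000 0.000
    endloop
  endfacet
  facet normal -1.0000 0.0000 0.0000
    outer loop
      vertex 0.000 18.000 19.000
      vertex 0.000 18.000 0.000
      vertex 0.000 0.000 0.000
    endloop
  endfacet
  facet normal -1.0000 0.0000 0.0000
    outer loop
      vertex 0.000 0.000 19.000
      vertex 0.000 18.000 19.000
      vertex 0.000 0.000 0.000
    endloop
  endfacet
  facet normal 1.0000 0.0000 0.0000
    outer loop
      vertex 7.000 0.000 0.000
      vertex 7.000 18.000 0.000
      vertex 7.000 18.000 19.000
    endloop
  endfacet
  facet normal 1.0000 0.0000 0.0000
    outer loop
      vertex 7.000 0.000 0.000
      vertex 7.000 18.000 19.000
      vertex 7.000 0.000 19.000
    endloop
  endfacet
endsolid part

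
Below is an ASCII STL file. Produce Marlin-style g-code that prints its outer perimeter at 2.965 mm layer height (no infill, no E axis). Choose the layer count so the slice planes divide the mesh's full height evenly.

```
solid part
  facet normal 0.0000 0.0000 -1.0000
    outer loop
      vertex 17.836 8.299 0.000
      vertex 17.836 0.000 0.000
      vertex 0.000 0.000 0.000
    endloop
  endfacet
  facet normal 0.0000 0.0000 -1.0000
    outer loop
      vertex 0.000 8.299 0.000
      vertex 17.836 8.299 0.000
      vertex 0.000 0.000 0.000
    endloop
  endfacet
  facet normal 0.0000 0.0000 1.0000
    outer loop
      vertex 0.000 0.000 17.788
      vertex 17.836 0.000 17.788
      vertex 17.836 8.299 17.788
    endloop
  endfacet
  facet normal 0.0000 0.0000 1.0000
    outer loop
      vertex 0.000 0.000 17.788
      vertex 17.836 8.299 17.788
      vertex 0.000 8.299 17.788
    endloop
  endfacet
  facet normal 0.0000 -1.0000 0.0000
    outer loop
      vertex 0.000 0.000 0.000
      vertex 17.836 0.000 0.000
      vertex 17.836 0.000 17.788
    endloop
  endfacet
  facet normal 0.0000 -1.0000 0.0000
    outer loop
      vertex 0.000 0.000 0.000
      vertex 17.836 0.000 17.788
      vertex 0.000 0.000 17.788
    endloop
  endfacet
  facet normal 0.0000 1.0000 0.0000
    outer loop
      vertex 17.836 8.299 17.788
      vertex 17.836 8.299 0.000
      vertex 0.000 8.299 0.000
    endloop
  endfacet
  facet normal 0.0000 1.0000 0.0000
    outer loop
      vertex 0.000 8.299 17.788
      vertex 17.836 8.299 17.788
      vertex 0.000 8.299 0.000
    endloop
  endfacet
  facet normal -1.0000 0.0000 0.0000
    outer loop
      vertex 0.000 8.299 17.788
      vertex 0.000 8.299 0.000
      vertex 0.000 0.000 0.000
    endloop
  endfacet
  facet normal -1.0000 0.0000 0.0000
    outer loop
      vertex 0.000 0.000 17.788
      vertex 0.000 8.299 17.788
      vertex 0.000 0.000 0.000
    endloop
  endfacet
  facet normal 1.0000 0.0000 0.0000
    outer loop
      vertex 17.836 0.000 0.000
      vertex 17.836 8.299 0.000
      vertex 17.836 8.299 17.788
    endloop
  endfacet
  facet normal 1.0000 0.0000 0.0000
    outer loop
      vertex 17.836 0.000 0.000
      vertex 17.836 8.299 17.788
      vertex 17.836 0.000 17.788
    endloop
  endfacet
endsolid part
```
; perimeter-only toolpath
G21 ; units = mm
G90 ; absolute positioning
G28 ; home
; layer 1
G0 Z2.965
G0 X0.000 Y0.000
G1 X17.836 Y0.000
G1 X17.836 Y8.299
G1 X0.000 Y8.299
G1 X0.000 Y0.000
; layer 2
G0 Z5.929
G0 X0.000 Y0.000
G1 X17.836 Y0.000
G1 X17.836 Y8.299
G1 X0.000 Y8.299
G1 X0.000 Y0.000
; layer 3
G0 Z8.894
G0 X0.000 Y0.000
G1 X17.836 Y0.000
G1 X17.836 Y8.299
G1 X0.000 Y8.299
G1 X0.000 Y0.000
; layer 4
G0 Z11.859
G0 X0.000 Y0.000
G1 X17.836 Y0.000
G1 X17.836 Y8.299
G1 X0.000 Y8.299
G1 X0.000 Y0.000
; layer 5
G0 Z14.823
G0 X0.000 Y0.000
G1 X17.836 Y0.000
G1 X17.836 Y8.299
G1 X0.000 Y8.299
G1 X0.000 Y0.000
; layer 6
G0 Z17.788
G0 X0.000 Y0.000
G1 X17.836 Y0.000
G1 X17.836 Y8.299
G1 X0.000 Y8.299
G1 X0.000 Y0.000
M2 ; end

The solid is a rectangular box, roughly 17.8 × 8.3 mm footprint and 17.8 mm tall. Slicing at Δz = 2.965 mm — 6 equal slices spanning the solid's height, so layer i sits at z = i·h/6 — gives 6 non-empty perimeters. Each is a 4-segment closed polygon; G0 lifts to the layer z and rapids to the start vertex, then G1 traces the edges.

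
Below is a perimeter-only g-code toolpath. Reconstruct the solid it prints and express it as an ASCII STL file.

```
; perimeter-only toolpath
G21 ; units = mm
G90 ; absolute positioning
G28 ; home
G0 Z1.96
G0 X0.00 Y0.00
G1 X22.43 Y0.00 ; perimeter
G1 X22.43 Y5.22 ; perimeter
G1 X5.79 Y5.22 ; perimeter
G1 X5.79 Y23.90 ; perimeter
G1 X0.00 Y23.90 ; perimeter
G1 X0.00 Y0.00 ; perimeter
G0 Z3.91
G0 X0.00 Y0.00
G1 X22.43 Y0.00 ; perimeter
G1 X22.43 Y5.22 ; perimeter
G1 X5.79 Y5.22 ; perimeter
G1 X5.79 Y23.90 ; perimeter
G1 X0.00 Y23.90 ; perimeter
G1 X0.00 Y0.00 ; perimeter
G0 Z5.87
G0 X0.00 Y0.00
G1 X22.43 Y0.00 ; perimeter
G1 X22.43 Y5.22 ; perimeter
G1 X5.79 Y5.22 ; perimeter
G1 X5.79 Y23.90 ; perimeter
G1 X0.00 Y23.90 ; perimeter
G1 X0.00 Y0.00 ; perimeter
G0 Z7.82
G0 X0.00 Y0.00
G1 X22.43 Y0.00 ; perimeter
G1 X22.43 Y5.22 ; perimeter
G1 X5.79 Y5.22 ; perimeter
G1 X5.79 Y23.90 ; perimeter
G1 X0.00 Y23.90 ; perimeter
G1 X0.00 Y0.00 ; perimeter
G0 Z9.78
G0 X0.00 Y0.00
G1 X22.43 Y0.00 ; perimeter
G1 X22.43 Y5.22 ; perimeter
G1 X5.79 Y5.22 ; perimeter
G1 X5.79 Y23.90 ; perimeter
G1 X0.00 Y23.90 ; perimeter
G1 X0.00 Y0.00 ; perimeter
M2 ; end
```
solid part
  facet normal 0.0000 0.0000 -1.0000
    outer loop
      vertex 22.43 5.22 0.00
      vertex 22.43 0.00 0.00
      vertex 0.00 0.00 0.00
    endloop
  endfacet
  facet normal 0.0000 0.0000 -1.0000
    outer loop
      vertex 5.79 5.22 0.00
      vertex 22.43 5.22 0.00
      vertex 0.00 0.00 0.00
    endloop
  endfacet
  facet normal 0.0000 0.0000 -1.0000
    outer loop
      vertex 5.79 23.90 0.00
      vertex 5.79 5.22 0.00
      vertex 0.00 0.00 0.00
    endloop
  endfacet
  facet normal 0.0000 0.0000 -1.0000
    outer loop
      vertex 0.00 23.90 0.00
      vertex 5.79 23.90 0.00
      vertex 0.00 0.00 0.00
    endloop
  endfacet
  facet normal 0.0000 0.0000 1.0000
    outer loop
      vertex 0.00 0.00 9.78
      vertex 22.43 0.00 9.78
      vertex 22.43 5.22 9.78
    endloop
  endfacet
  facet normal 0.0000 0.0000 1.0000
    outer loop
      vertex 0.00 0.00 9.78
      vertex 22.43 5.22 9.78
      vertex 5.79 5.22 9.78
    endloop
  endfacet
  facet normal 0.0000 0.0000 1.0000
    outer loop
      vertex 0.00 0.00 9.78
      vertex 5.79 5.22 9.78
      vertex 5.79 23.90 9.78
    endloop
  endfacet
  facet normal 0.0000 0.0000 1.0000
    outer loop
      vertex 0.00 0.00 9.78
      vertex 5.79 23.90 9.78
      vertex 0.00 23.90 9.78
    endloop
  endfacet
  facet normal 0.0000 -1.0000 0.0000
    outer loop
      vertex 0.00 0.00 0.00
      vertex 22.43 0.00 0.00
      vertex 22.43 0.00 9.78
    endloop
  endfacet
  facet normal 0.0000 -1.0000 0.0000
    outer loop
      vertex 0.00 0.00 0.00
      vertex 22.43 0.00 9.78
      vertex 0.00 0.00 9.78
    endloop
  endfacet
  facet normal 1.0000 0.0000 0.0000
    outer loop
      vertex 22.43 0.00 0.00
      vertex 22.43 5.22 0.00
      vertex 22.43 5.22 9.78
    endloop
  endfacet
  facet normal 1.0000 0.0000 0.0000
    outer loop
      vertex 22.43 0.00 0.00
      vertex 22.43 5.22 9.78
      vertex 22.43 0.00 9.78
    endloop
  endfacet
  facet normal 0.0000 1.0000 0.0000
    outer loop
      vertex 22.43 5.22 0.00
      vertex 5.79 5.22 0.00
      vertex 5.79 5.22 9.78
    endloop
  endfacet
  facet normal 0.0000 1.0000 0.0000
    outer loop
      vertex 22.43 5.22 0.00
      vertex 5.79 5.22 9.78
      vertex 22.43 5.22 9.78
    endloop
  endfacet
  facet normal 1.0000 0.0000 0.0000
    outer loop
      vertex 5.79 5.22 0.00
      vertex 5.79 23.90 0.00
      vertex 5.79 23.90 9.78
    endloop
  endfacet
  facet normal 1.0000 0.0000 0.0000
    outer loop
      vertex 5.79 5.22 0.00
      vertex 5.79 23.90 9.78
      vertex 5.79 5.22 9.78
    endloop
  endfacet
  facet normal 0.0000 1.0000 0.0000
    outer loop
      vertex 5.79 23.90 0.00
      vertex 0.00 23.90 0.00
      vertex 0.00 23.90 9.78
    endloop
  endfacet
  facet normal 0.0000 1.0000 0.0000
    outer loop
      vertex 5.79 23.90 0.00
      vertex 0.00 23.90 9.78
      vertex 5.79 23.90 9.78
    endloop
  endfacet
  facet normal -1.0000 0.0000 0.0000
    outer loop
      vertex 0.00 23.90 0.00
      vertex 0.00 0.00 0.00
      vertex 0.00 0.00 9.78
    endloop
  endfacet
  facet normal -1.0000 0.0000 0.0000
    outer loop
      vertex 0.00 23.90 0.00
      vertex 0.00 0.00 9.78
      vertex 0.00 23.90 9.78
    endloop
  endfacet
endsolid part

The G0 Z moves step by Δz≈1.96 mm. Every layer's G1 loop is the same polygon, so the solid is a straight extrusion of it from z=0 to z≈9.78. Closing with flat bottom and top caps and triangulating gives 20 facets — an L-shaped prism: outer 22.4 × 23.9 mm, arm thicknesses ≈ 5.22 mm (horizontal) and 5.79 mm (vertical), extruded 9.78 mm in z.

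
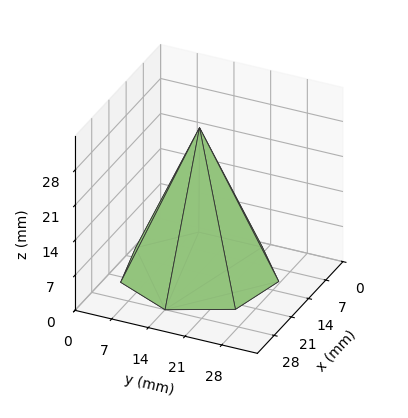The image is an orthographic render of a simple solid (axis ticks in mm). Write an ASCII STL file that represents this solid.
Reading the render: the shape is a regular 7-sided pyramid, base circumscribed radius ≈ 14 mm, apex at z ≈ 29 mm (dimensions read to the nearest mm from the axis ticks). For the STL, each face is triangulated and given an outward normal.

solid part
  facet normal 0.0000 0.0000 -1.0000
    outer loop
      vertex 10.885 27.649 0.000
      vertex 22.729 24.946 0.000
      vertex 28.000 14.000 0.000
    endloop
  endfacet
  facet normal 0.0000 0.0000 -1.0000
    outer loop
      vertex 1.386 20.074 0.000
      vertex 10.885 27.649 0.000
      vertex 28.000 14.000 0.000
    endloop
  endfacet
  facet normal 0.0000 0.0000 -1.0000
    outer loop
      vertex 1.386 7.926 0.000
      vertex 1.386 20.074 0.000
      vertex 28.000 14.000 0.000
    endloop
  endfacet
  facet normal 0.0000 0.0000 -1.0000
    outer loop
      vertex 10.885 0.351 0.000
      vertex 1.386 7.926 0.000
      vertex 28.000 14.000 0.000
    endloop
  endfacet
  facet normal 0.0000 0.0000 -1.0000
    outer loop
      vertex 22.729 3.054 0.000
      vertex 10.885 0.351 0.000
      vertex 28.000 14.000 0.000
    endloop
  endfacet
  facet normal 0.8262 0.3979 0.3989
    outer loop
      vertex 28.000 14.000 0.000
      vertex 22.729 24.946 0.000
      vertex 14.000 14.000 29.000
    endloop
  endfacet
  facet normal 0.2040 0.8940 0.3989
    outer loop
      vertex 22.729 24.946 0.000
      vertex 10.885 27.649 0.000
      vertex 14.000 14.000 29.000
    endloop
  endfacet
  facet normal -0.5717 0.7170 0.3989
    outer loop
      vertex 10.885 27.649 0.000
      vertex 1.386 20.074 0.000
      vertex 14.000 14.000 29.000
    endloop
  endfacet
  facet normal -0.9170 0.0000 0.3989
    outer loop
      vertex 1.386 20.074 0.000
      vertex 1.386 7.926 0.000
      vertex 14.000 14.000 29.000
    endloop
  endfacet
  facet normal -0.5717 -0.7170 0.3989
    outer loop
      vertex 1.386 7.926 0.000
      vertex 10.885 0.351 0.000
      vertex 14.000 14.000 29.000
    endloop
  endfacet
  facet normal 0.2040 -0.8940 0.3989
    outer loop
      vertex 10.885 0.351 0.000
      vertex 22.729 3.054 0.000
      vertex 14.000 14.000 29.000
    endloop
  endfacet
  facet normal 0.8262 -0.3979 0.3989
    outer loop
      vertex 22.729 3.054 0.000
      vertex 28.000 14.000 0.000
      vertex 14.000 14.000 29.000
    endloop
  endfacet
endsolid part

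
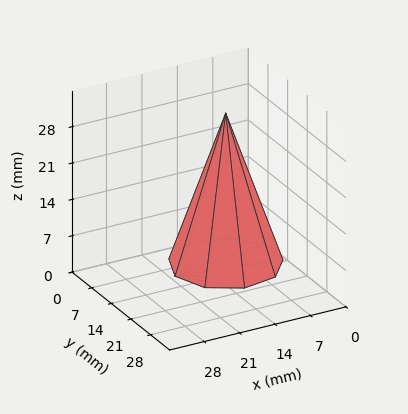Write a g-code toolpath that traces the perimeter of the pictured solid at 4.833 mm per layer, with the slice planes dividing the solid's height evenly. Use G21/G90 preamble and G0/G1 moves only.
Reading the render: the shape is a regular 9-sided pyramid, base circumscribed radius ≈ 10 mm, apex at z ≈ 29 mm (dimensions read to the nearest mm from the axis ticks). For the g-code, the solid's height is divided into equal slices at the stated Δz and each level perimeter traced with G1 moves after a G0 lift.

; perimeter-only toolpath
G21 ; units = mm
G90 ; absolute positioning
G28 ; home
; layer 1
G0 Z4.833
G0 X18.333 Y10.000
G1 X16.383 Y15.357
G1 X11.447 Y18.207
G1 X5.833 Y17.217
G1 X2.169 Y12.850
G1 X2.169 Y7.150
G1 X5.833 Y2.783
G1 X11.447 Y1.793
G1 X16.383 Y4.643
G1 X18.333 Y10.000
; layer 2
G0 Z9.667
G0 X16.667 Y10.000
G1 X15.107 Y14.285
G1 X11.157 Y16.565
G1 X6.667 Y15.773
G1 X3.735 Y12.280
G1 X3.735 Y7.720
G1 X6.667 Y4.227
G1 X11.157 Y3.435
G1 X15.107 Y5.715
G1 X16.667 Y10.000
; layer 3
G0 Z14.500
G0 X15.000 Y10.000
G1 X13.830 Y13.214
G1 X10.868 Y14.924
G1 X7.500 Y14.330
G1 X5.301 Y11.710
G1 X5.301 Y8.290
G1 X7.500 Y5.670
G1 X10.868 Y5.076
G1 X13.830 Y6.786
G1 X15.000 Y10.000
; layer 4
G0 Z19.333
G0 X13.333 Y10.000
G1 X12.553 Y12.143
G1 X10.579 Y13.283
G1 X8.333 Y12.887
G1 X6.868 Y11.140
G1 X6.868 Y8.860
G1 X8.333 Y7.113
G1 X10.579 Y6.717
G1 X12.553 Y7.857
G1 X13.333 Y10.000
; layer 5
G0 Z24.167
G0 X11.667 Y10.000
G1 X11.277 Y11.071
G1 X10.289 Y11.641
G1 X9.167 Y11.443
G1 X8.434 Y10.570
G1 X8.434 Y9.430
G1 X9.167 Y8.557
G1 X10.289 Y8.359
G1 X11.277 Y8.929
G1 X11.667 Y10.000
M2 ; end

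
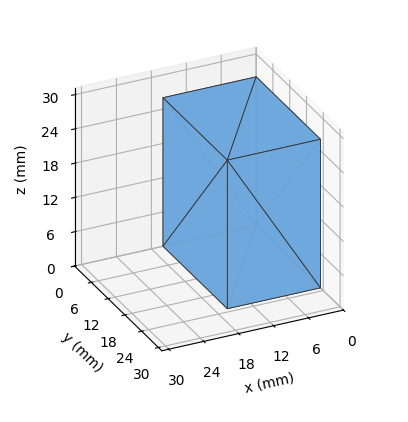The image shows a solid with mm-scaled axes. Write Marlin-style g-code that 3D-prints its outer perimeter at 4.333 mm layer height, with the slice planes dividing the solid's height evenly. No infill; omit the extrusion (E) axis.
Reading the render: the shape is a rectangular box, roughly 16 × 23 mm footprint and 26 mm tall (dimensions read to the nearest mm from the axis ticks). For the g-code, the solid's height is divided into equal slices at the stated Δz and each level perimeter traced with G1 moves after a G0 lift.

; perimeter-only toolpath
G21 ; units = mm
G90 ; absolute positioning
G28 ; home
; layer 1
G0 Z4.333
G0 X0.000 Y0.000
G1 X16.000 Y0.000
G1 X16.000 Y23.000
G1 X0.000 Y23.000
G1 X0.000 Y0.000
; layer 2
G0 Z8.667
G0 X0.000 Y0.000
G1 X16.000 Y0.000
G1 X16.000 Y23.000
G1 X0.000 Y23.000
G1 X0.000 Y0.000
; layer 3
G0 Z13.000
G0 X0.000 Y0.000
G1 X16.000 Y0.000
G1 X16.000 Y23.000
G1 X0.000 Y23.000
G1 X0.000 Y0.000
; layer 4
G0 Z17.333
G0 X0.000 Y0.000
G1 X16.000 Y0.000
G1 X16.000 Y23.000
G1 X0.000 Y23.000
G1 X0.000 Y0.000
; layer 5
G0 Z21.667
G0 X0.000 Y0.000
G1 X16.000 Y0.000
G1 X16.000 Y23.000
G1 X0.000 Y23.000
G1 X0.000 Y0.000
; layer 6
G0 Z26.000
G0 X0.000 Y0.000
G1 X16.000 Y0.000
G1 X16.000 Y23.000
G1 X0.000 Y23.000
G1 X0.000 Y0.000
M2 ; end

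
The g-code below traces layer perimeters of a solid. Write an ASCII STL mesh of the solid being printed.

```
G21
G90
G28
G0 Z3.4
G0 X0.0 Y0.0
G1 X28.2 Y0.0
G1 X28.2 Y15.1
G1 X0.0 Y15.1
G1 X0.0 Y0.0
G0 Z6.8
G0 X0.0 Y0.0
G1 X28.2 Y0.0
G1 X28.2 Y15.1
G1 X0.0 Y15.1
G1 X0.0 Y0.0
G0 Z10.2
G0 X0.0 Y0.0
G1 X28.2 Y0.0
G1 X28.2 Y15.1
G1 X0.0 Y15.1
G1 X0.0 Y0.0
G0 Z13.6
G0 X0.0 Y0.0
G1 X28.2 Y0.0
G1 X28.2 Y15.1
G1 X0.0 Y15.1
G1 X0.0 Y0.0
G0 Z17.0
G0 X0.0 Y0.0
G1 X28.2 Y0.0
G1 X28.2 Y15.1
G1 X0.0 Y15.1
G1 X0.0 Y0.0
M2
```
solid part
  facet normal 0.0000 0.0000 -1.0000
    outer loop
      vertex 28.2 15.1 0.0
      vertex 28.2 0.0 0.0
      vertex 0.0 0.0 0.0
    endloop
  endfacet
  facet normal 0.0000 0.0000 -1.0000
    outer loop
      vertex 0.0 15.1 0.0
      vertex 28.2 15.1 0.0
      vertex 0.0 0.0 0.0
    endloop
  endfacet
  facet normal 0.0000 0.0000 1.0000
    outer loop
      vertex 0.0 0.0 17.0
      vertex 28.2 0.0 17.0
      vertex 28.2 15.1 17.0
    endloop
  endfacet
  facet normal 0.0000 0.0000 1.0000
    outer loop
      vertex 0.0 0.0 17.0
      vertex 28.2 15.1 17.0
      vertex 0.0 15.1 17.0
    endloop
  endfacet
  facet normal 0.0000 -1.0000 0.0000
    outer loop
      vertex 0.0 0.0 0.0
      vertex 28.2 0.0 0.0
      vertex 28.2 0.0 17.0
    endloop
  endfacet
  facet normal 0.0000 -1.0000 0.0000
    outer loop
      vertex 0.0 0.0 0.0
      vertex 28.2 0.0 17.0
      vertex 0.0 0.0 17.0
    endloop
  endfacet
  facet normal 0.0000 1.0000 0.0000
    outer loop
      vertex 28.2 15.1 17.0
      vertex 28.2 15.1 0.0
      vertex 0.0 15.1 0.0
    endloop
  endfacet
  facet normal 0.0000 1.0000 0.0000
    outer loop
      vertex 0.0 15.1 17.0
      vertex 28.2 15.1 17.0
      vertex 0.0 15.1 0.0
    endloop
  endfacet
  facet normal -1.0000 0.0000 0.0000
    outer loop
      vertex 0.0 15.1 17.0
      vertex 0.0 15.1 0.0
      vertex 0.0 0.0 0.0
    endloop
  endfacet
  facet normal -1.0000 0.0000 0.0000
    outer loop
      vertex 0.0 0.0 17.0
      vertex 0.0 15.1 17.0
      vertex 0.0 0.0 0.0
    endloop
  endfacet
  facet normal 1.0000 0.0000 0.0000
    outer loop
      vertex 28.2 0.0 0.0
      vertex 28.2 15.1 0.0
      vertex 28.2 15.1 17.0
    endloop
  endfacet
  facet normal 1.0000 0.0000 0.0000
    outer loop
      vertex 28.2 0.0 0.0
      vertex 28.2 15.1 17.0
      vertex 28.2 0.0 17.0
    endloop
  endfacet
endsolid part

The G0 Z moves step by Δz≈3.4 mm. Every layer's G1 loop is the same polygon, so the solid is a straight extrusion of it from z=0 to z≈17. Closing with flat bottom and top caps and triangulating gives 12 facets — a rectangular box, roughly 28.2 × 15.1 mm footprint and 17 mm tall.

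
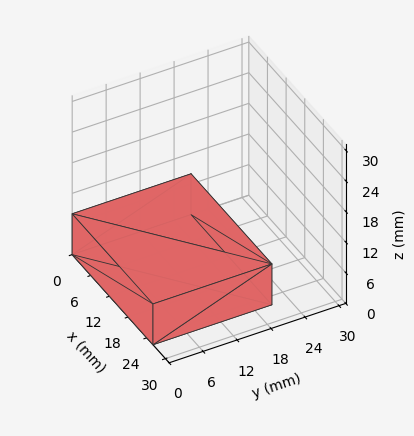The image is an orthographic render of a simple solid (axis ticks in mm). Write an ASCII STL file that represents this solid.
Reading the render: the shape is a rectangular box, roughly 26 × 21 mm footprint and 8 mm tall (dimensions read to the nearest mm from the axis ticks). For the STL, each face is triangulated and given an outward normal.

solid part
  facet normal 0.0000 0.0000 -1.0000
    outer loop
      vertex 26.00 21.00 0.00
      vertex 26.00 0.00 0.00
      vertex 0.00 0.00 0.00
    endloop
  endfacet
  facet normal 0.0000 0.0000 -1.0000
    outer loop
      vertex 0.00 21.00 0.00
      vertex 26.00 21.00 0.00
      vertex 0.00 0.00 0.00
    endloop
  endfacet
  facet normal 0.0000 0.0000 1.0000
    outer loop
      vertex 0.00 0.00 8.00
      vertex 26.00 0.00 8.00
      vertex 26.00 21.00 8.00
    endloop
  endfacet
  facet normal 0.0000 0.0000 1.0000
    outer loop
      vertex 0.00 0.00 8.00
      vertex 26.00 21.00 8.00
      vertex 0.00 21.00 8.00
    endloop
  endfacet
  facet normal 0.0000 -1.0000 0.0000
    outer loop
      vertex 0.00 0.00 0.00
      vertex 26.00 0.00 0.00
      vertex 26.00 0.00 8.00
    endloop
  endfacet
  facet normal 0.0000 -1.0000 0.0000
    outer loop
      vertex 0.00 0.00 0.00
      vertex 26.00 0.00 8.00
      vertex 0.00 0.00 8.00
    endloop
  endfacet
  facet normal 0.0000 1.0000 0.0000
    outer loop
      vertex 26.00 21.00 8.00
      vertex 26.00 21.00 0.00
      vertex 0.00 21.00 0.00
    endloop
  endfacet
  facet normal 0.0000 1.0000 0.0000
    outer loop
      vertex 0.00 21.00 8.00
      vertex 26.00 21.00 8.00
      vertex 0.00 21.00 0.00
    endloop
  endfacet
  facet normal -1.0000 0.0000 0.0000
    outer loop
      vertex 0.00 21.00 8.00
      vertex 0.00 21.00 0.00
      vertex 0.00 0.00 0.00
    endloop
  endfacet
  facet normal -1.0000 0.0000 0.0000
    outer loop
      vertex 0.00 0.00 8.00
      vertex 0.00 21.00 8.00
      vertex 0.00 0.00 0.00
    endloop
  endfacet
  facet normal 1.0000 0.0000 0.0000
    outer loop
      vertex 26.00 0.00 0.00
      vertex 26.00 21.00 0.00
      vertex 26.00 21.00 8.00
    endloop
  endfacet
  facet normal 1.0000 0.0000 0.0000
    outer loop
      vertex 26.00 0.00 0.00
      vertex 26.00 21.00 8.00
      vertex 26.00 0.00 8.00
    endloop
  endfacet
endsolid part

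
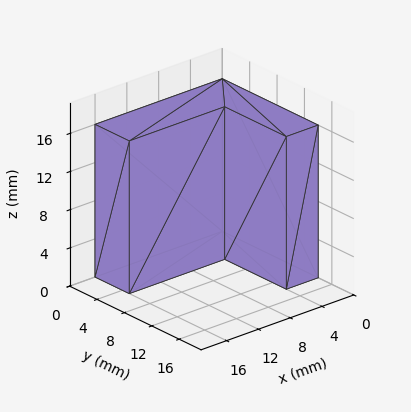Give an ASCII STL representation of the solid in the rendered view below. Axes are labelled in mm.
Reading the render: the shape is an L-shaped prism: outer 16 × 14 mm, arm thicknesses ≈ 5 mm (horizontal) and 4 mm (vertical), extruded 16 mm in z (dimensions read to the nearest mm from the axis ticks). For the STL, each face is triangulated and given an outward normal.

solid part
  facet normal 0.0000 0.0000 -1.0000
    outer loop
      vertex 16.0 5.0 0.0
      vertex 16.0 0.0 0.0
      vertex 0.0 0.0 0.0
    endloop
  endfacet
  facet normal 0.0000 0.0000 -1.0000
    outer loop
      vertex 4.0 5.0 0.0
      vertex 16.0 5.0 0.0
      vertex 0.0 0.0 0.0
    endloop
  endfacet
  facet normal 0.0000 0.0000 -1.0000
    outer loop
      vertex 4.0 14.0 0.0
      vertex 4.0 5.0 0.0
      vertex 0.0 0.0 0.0
    endloop
  endfacet
  facet normal 0.0000 0.0000 -1.0000
    outer loop
      vertex 0.0 14.0 0.0
      vertex 4.0 14.0 0.0
      vertex 0.0 0.0 0.0
    endloop
  endfacet
  facet normal 0.0000 0.0000 1.0000
    outer loop
      vertex 0.0 0.0 16.0
      vertex 16.0 0.0 16.0
      vertex 16.0 5.0 16.0
    endloop
  endfacet
  facet normal 0.0000 0.0000 1.0000
    outer loop
      vertex 0.0 0.0 16.0
      vertex 16.0 5.0 16.0
      vertex 4.0 5.0 16.0
    endloop
  endfacet
  facet normal 0.0000 0.0000 1.0000
    outer loop
      vertex 0.0 0.0 16.0
      vertex 4.0 5.0 16.0
      vertex 4.0 14.0 16.0
    endloop
  endfacet
  facet normal 0.0000 0.0000 1.0000
    outer loop
      vertex 0.0 0.0 16.0
      vertex 4.0 14.0 16.0
      vertex 0.0 14.0 16.0
    endloop
  endfacet
  facet normal 0.0000 -1.0000 0.0000
    outer loop
      vertex 0.0 0.0 0.0
      vertex 16.0 0.0 0.0
      vertex 16.0 0.0 16.0
    endloop
  endfacet
  facet normal 0.0000 -1.0000 0.0000
    outer loop
      vertex 0.0 0.0 0.0
      vertex 16.0 0.0 16.0
      vertex 0.0 0.0 16.0
    endloop
  endfacet
  facet normal 1.0000 0.0000 0.0000
    outer loop
      vertex 16.0 0.0 0.0
      vertex 16.0 5.0 0.0
      vertex 16.0 5.0 16.0
    endloop
  endfacet
  facet normal 1.0000 0.0000 0.0000
    outer loop
      vertex 16.0 0.0 0.0
      vertex 16.0 5.0 16.0
      vertex 16.0 0.0 16.0
    endloop
  endfacet
  facet normal 0.0000 1.0000 0.0000
    outer loop
      vertex 16.0 5.0 0.0
      vertex 4.0 5.0 0.0
      vertex 4.0 5.0 16.0
    endloop
  endfacet
  facet normal 0.0000 1.0000 0.0000
    outer loop
      vertex 16.0 5.0 0.0
      vertex 4.0 5.0 16.0
      vertex 16.0 5.0 16.0
    endloop
  endfacet
  facet normal 1.0000 0.0000 0.0000
    outer loop
      vertex 4.0 5.0 0.0
      vertex 4.0 14.0 0.0
      vertex 4.0 14.0 16.0
    endloop
  endfacet
  facet normal 1.0000 0.0000 0.0000
    outer loop
      vertex 4.0 5.0 0.0
      vertex 4.0 14.0 16.0
      vertex 4.0 5.0 16.0
    endloop
  endfacet
  facet normal 0.0000 1.0000 0.0000
    outer loop
      vertex 4.0 14.0 0.0
      vertex 0.0 14.0 0.0
      vertex 0.0 14.0 16.0
    endloop
  endfacet
  facet normal 0.0000 1.0000 0.0000
    outer loop
      vertex 4.0 14.0 0.0
      vertex 0.0 14.0 16.0
      vertex 4.0 14.0 16.0
    endloop
  endfacet
  facet normal -1.0000 0.0000 0.0000
    outer loop
      vertex 0.0 14.0 0.0
      vertex 0.0 0.0 0.0
      vertex 0.0 0.0 16.0
    endloop
  endfacet
  facet normal -1.0000 0.0000 0.0000
    outer loop
      vertex 0.0 14.0 0.0
      vertex 0.0 0.0 16.0
      vertex 0.0 14.0 16.0
    endloop
  endfacet
endsolid part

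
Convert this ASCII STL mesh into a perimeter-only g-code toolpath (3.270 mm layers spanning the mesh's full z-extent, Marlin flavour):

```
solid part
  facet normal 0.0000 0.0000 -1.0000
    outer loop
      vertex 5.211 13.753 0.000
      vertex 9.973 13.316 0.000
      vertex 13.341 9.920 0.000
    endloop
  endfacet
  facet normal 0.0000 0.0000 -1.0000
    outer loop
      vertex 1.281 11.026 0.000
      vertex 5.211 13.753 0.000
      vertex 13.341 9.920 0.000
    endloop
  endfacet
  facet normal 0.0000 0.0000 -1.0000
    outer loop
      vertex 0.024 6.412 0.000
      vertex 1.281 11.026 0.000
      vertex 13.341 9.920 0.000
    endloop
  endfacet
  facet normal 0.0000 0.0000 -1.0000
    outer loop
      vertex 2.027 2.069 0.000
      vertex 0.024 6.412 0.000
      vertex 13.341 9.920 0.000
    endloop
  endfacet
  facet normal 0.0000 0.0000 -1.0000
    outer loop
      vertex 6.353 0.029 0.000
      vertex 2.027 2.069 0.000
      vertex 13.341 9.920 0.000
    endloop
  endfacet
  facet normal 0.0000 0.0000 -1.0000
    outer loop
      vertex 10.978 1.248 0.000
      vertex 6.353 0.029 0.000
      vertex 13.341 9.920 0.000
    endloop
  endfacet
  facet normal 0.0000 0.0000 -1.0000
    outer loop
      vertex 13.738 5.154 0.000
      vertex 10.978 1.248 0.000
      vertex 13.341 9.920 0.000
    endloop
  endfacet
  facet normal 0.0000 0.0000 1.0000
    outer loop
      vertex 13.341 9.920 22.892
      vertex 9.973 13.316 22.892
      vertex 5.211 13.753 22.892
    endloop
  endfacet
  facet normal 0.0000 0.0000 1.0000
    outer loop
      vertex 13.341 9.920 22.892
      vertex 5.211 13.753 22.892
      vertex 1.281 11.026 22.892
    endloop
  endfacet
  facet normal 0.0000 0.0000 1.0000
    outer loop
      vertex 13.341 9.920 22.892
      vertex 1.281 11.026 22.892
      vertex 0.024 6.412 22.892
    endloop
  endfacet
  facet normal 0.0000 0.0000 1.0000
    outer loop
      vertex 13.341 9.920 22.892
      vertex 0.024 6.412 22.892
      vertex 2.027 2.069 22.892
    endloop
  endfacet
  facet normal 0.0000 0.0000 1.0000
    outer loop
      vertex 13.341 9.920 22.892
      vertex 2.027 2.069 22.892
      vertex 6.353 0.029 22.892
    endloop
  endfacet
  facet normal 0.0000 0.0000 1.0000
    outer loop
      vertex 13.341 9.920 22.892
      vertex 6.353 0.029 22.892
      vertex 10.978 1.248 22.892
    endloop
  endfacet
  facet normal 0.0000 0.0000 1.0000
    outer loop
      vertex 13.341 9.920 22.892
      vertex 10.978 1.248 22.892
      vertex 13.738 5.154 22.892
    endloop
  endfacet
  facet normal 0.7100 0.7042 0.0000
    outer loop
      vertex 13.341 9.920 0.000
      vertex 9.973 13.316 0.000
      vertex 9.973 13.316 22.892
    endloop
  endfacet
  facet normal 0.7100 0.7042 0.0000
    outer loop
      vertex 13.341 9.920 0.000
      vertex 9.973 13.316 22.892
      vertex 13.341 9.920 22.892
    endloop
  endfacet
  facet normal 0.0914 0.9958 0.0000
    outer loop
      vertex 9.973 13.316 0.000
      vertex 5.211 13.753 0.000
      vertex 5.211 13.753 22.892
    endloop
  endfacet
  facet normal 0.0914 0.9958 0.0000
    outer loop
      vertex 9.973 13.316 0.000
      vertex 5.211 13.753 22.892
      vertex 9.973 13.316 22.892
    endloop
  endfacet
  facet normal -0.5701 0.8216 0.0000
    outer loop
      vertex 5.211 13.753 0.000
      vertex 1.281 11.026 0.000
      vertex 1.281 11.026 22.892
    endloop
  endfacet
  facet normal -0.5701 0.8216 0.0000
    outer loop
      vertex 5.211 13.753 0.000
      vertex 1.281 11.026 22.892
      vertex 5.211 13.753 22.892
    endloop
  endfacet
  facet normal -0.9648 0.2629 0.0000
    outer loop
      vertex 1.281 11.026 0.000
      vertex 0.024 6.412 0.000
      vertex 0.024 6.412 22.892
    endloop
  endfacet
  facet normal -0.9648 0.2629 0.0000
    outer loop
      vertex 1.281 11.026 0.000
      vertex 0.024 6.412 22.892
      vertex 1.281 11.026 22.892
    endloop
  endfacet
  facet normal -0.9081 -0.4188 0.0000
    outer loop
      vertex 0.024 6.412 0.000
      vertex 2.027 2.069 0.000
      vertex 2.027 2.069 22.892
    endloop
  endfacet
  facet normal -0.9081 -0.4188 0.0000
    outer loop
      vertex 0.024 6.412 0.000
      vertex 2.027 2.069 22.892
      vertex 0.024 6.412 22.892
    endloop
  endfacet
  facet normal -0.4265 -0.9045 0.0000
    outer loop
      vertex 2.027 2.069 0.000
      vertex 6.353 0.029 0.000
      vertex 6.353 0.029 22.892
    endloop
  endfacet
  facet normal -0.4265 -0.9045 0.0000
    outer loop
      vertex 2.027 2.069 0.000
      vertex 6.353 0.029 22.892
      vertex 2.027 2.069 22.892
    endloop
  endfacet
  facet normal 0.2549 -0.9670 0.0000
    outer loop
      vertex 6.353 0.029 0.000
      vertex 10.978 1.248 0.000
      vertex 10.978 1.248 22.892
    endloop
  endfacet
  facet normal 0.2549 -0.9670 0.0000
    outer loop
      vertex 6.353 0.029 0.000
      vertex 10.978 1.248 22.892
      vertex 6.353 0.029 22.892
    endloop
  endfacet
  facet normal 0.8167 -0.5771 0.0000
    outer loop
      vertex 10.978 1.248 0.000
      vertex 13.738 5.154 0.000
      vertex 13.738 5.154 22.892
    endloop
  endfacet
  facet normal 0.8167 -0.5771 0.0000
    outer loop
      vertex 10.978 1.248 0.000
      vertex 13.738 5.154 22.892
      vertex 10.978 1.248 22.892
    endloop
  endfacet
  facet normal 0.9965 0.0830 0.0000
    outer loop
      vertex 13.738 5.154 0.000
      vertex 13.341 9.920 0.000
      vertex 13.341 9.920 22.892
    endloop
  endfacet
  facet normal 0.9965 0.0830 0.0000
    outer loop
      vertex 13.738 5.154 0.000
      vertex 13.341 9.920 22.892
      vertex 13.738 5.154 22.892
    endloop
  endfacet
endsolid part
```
; perimeter-only toolpath
G21 ; units = mm
G90 ; absolute positioning
G28 ; home
; layer 1
G0 Z3.270
G0 X13.341 Y9.920
G1 X9.973 Y13.316
G1 X5.211 Y13.753
G1 X1.281 Y11.026
G1 X0.024 Y6.412
G1 X2.027 Y2.069
G1 X6.353 Y0.029
G1 X10.978 Y1.248
G1 X13.738 Y5.154
G1 X13.341 Y9.920
; layer 2
G0 Z6.541
G0 X13.341 Y9.920
G1 X9.973 Y13.316
G1 X5.211 Y13.753
G1 X1.281 Y11.026
G1 X0.024 Y6.412
G1 X2.027 Y2.069
G1 X6.353 Y0.029
G1 X10.978 Y1.248
G1 X13.738 Y5.154
G1 X13.341 Y9.920
; layer 3
G0 Z9.811
G0 X13.341 Y9.920
G1 X9.973 Y13.316
G1 X5.211 Y13.753
G1 X1.281 Y11.026
G1 X0.024 Y6.412
G1 X2.027 Y2.069
G1 X6.353 Y0.029
G1 X10.978 Y1.248
G1 X13.738 Y5.154
G1 X13.341 Y9.920
; layer 4
G0 Z13.081
G0 X13.341 Y9.920
G1 X9.973 Y13.316
G1 X5.211 Y13.753
G1 X1.281 Y11.026
G1 X0.024 Y6.412
G1 X2.027 Y2.069
G1 X6.353 Y0.029
G1 X10.978 Y1.248
G1 X13.738 Y5.154
G1 X13.341 Y9.920
; layer 5
G0 Z16.351
G0 X13.341 Y9.920
G1 X9.973 Y13.316
G1 X5.211 Y13.753
G1 X1.281 Y11.026
G1 X0.024 Y6.412
G1 X2.027 Y2.069
G1 X6.353 Y0.029
G1 X10.978 Y1.248
G1 X13.738 Y5.154
G1 X13.341 Y9.920
; layer 6
G0 Z19.622
G0 X13.341 Y9.920
G1 X9.973 Y13.316
G1 X5.211 Y13.753
G1 X1.281 Y11.026
G1 X0.024 Y6.412
G1 X2.027 Y2.069
G1 X6.353 Y0.029
G1 X10.978 Y1.248
G1 X13.738 Y5.154
G1 X13.341 Y9.920
; layer 7
G0 Z22.892
G0 X13.341 Y9.920
G1 X9.973 Y13.316
G1 X5.211 Y13.753
G1 X1.281 Y11.026
G1 X0.024 Y6.412
G1 X2.027 Y2.069
G1 X6.353 Y0.029
G1 X10.978 Y1.248
G1 X13.738 Y5.154
G1 X13.341 Y9.920
M2 ; end

The solid is a regular 9-sided prism (a cylinder approximated with 9 flat sides), circumscribed radius ≈ 6.99 mm, height ≈ 22.9 mm. Slicing at Δz = 3.270 mm — 7 equal slices spanning the solid's height, so layer i sits at z = i·h/7 — gives 7 non-empty perimeters. Each is a 9-segment closed polygon; G0 lifts to the layer z and rapids to the start vertex, then G1 traces the edges.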